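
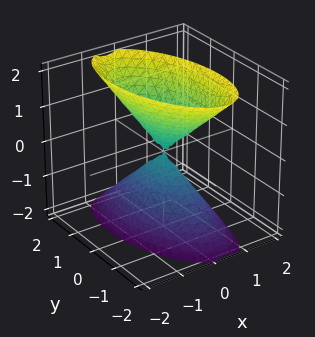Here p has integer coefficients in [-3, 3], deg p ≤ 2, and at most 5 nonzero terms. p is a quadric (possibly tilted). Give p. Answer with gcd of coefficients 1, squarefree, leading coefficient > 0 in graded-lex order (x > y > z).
3*x^2 + x*y + y^2 - z^2

First, I count 2 distinct pieces. They look like related sheets of one shape, so recover p as a whole.
Then, the degree is 2 — a generic line meets the surface in up to 2 points.
Then, observable constraints: one x-axis crossing is at x = 0; one y-axis crossing is at y = 0; one z-axis crossing is at z = 0.
Finally, the integer polynomial consistent with all of this is the stated p.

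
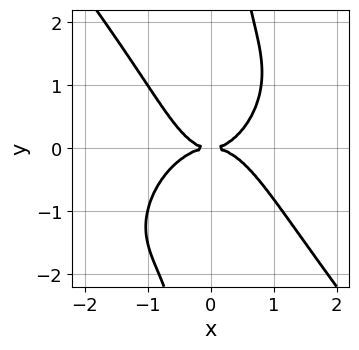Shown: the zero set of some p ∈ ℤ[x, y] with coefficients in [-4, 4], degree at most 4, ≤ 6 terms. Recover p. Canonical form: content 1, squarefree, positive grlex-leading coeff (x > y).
3*x^4 - x^3*y + 2*x*y^3 + x^2*y - 3*y^2

(a) Degree: the shape is more complex than any degree-3 curve, so deg p = 4.
(b) From the visible intercepts: one y-axis crossing is at y = 0; it meets the x-axis at x = 0 (among the integer gridlines).
(c) Fitting integer coefficients to these (and the overall shape) gives p.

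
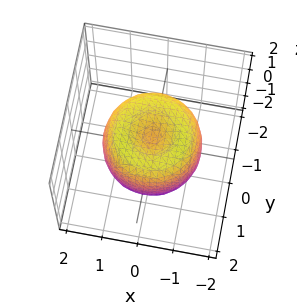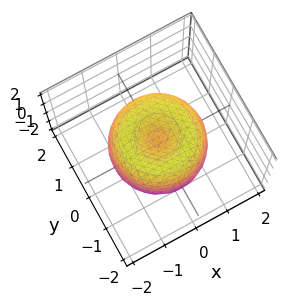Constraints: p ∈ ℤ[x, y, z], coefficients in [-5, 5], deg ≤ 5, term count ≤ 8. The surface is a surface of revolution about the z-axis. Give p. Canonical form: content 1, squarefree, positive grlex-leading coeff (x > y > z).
First, the degree is 4 — a generic line meets the surface in up to 4 points.
Then, symmetries: rotational symmetry about the z-axis ⇒ p depends on x, y only through x² + y².
Then, from the visible intercepts: a circular section at z = -1 has radius between 0 and 1.
Finally, these observations pin down the coefficients.

2*x^4 + 4*x^2*y^2 + 2*y^4 - 3*x^2 - 3*y^2 + 2*z^2 - 1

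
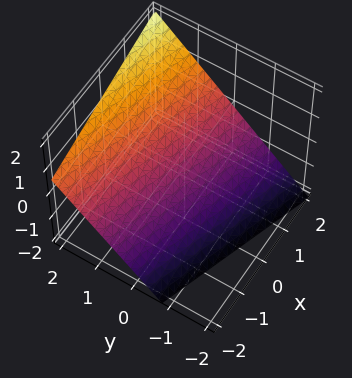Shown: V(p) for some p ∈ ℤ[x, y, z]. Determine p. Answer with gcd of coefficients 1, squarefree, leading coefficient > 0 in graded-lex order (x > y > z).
The degree is 1 — the surface is flat (a plane).
From the axis intercepts and sections: it crosses the x-axis at the gridline x = 2.
Putting this together gives p.

x + 3*y - 3*z - 2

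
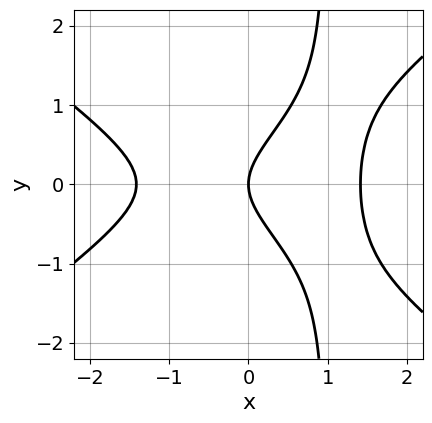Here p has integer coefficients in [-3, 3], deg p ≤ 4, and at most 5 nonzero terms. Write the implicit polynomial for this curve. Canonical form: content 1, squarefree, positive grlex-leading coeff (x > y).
deg p = 3. The shape is more complex than any degree-2 curve.
Symmetries: it's symmetric under y → −y, forcing even powers of y.
Against the integer gridlines: it crosses the y-axis at the gridline y = 0; it meets the x-axis at x = 0 (among the integer gridlines).
The integer polynomial consistent with all of this is the stated p.

x^3 - 2*x*y^2 + 2*y^2 - 2*x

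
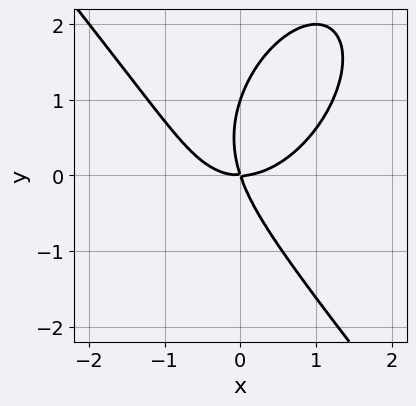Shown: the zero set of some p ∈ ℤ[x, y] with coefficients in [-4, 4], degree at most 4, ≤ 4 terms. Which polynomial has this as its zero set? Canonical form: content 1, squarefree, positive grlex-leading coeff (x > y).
2*x^3 + y^3 - 3*x*y - y^2

1. deg p = 3. No degree-2 curve has this shape.
2. Checking where it meets the axes: among the integer gridlines, it crosses the y-axis at y ∈ {0, 1}; it crosses the x-axis at the gridline x = 0.
3. These observations pin down the coefficients.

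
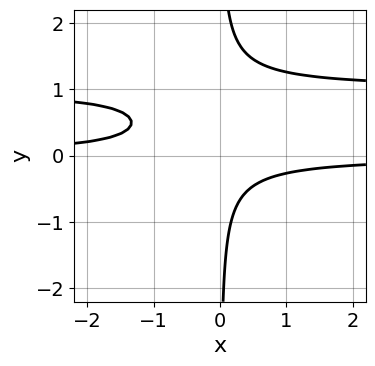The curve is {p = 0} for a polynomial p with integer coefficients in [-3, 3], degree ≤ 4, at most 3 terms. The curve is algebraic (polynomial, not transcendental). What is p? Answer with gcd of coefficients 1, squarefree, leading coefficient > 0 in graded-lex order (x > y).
(a) Degree: no degree-2 curve has this shape, so deg p = 3.
(b) Observable constraints: no y-intercept at any integer in the box; no x-intercept at any integer in the box.
(c) The integer polynomial consistent with all of this is the stated p.

3*x*y^2 - 3*x*y - 1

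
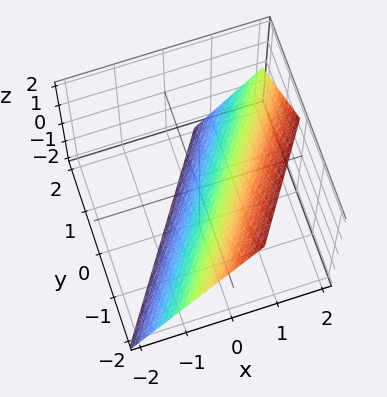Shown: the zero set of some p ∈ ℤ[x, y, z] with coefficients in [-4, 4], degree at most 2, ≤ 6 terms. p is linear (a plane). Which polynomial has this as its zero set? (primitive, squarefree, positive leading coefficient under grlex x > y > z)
(a) deg p = 1.
(b) Checking where it meets the axes: it meets the y-axis at y = -1 (among the integer gridlines); it crosses the z-axis at the gridline z = -1.
(c) Assembling these constraints gives the stated polynomial.

3*x - 2*y - 2*z - 2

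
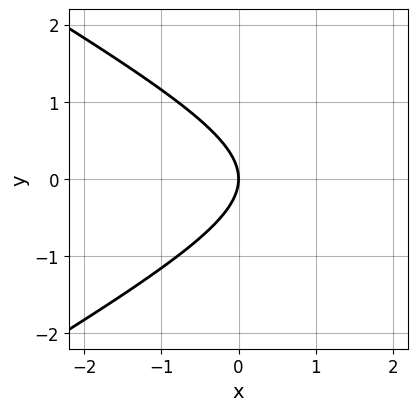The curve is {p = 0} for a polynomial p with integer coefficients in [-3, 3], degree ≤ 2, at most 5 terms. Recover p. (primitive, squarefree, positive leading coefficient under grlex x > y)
x^2 - 3*y^2 - 3*x

First, deg p = 2.
Then, symmetries: mirror symmetry y ↦ −y ⇒ only even powers of y.
Next, observable constraints: it meets the x-axis at x = 0 (among the integer gridlines); it crosses the y-axis at the gridline y = 0.
Finally, solving for integer coefficients yields p as stated.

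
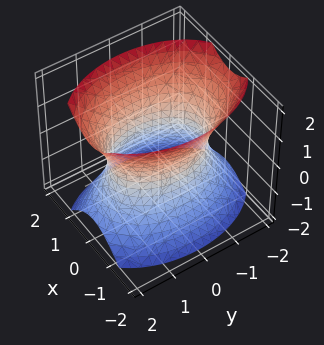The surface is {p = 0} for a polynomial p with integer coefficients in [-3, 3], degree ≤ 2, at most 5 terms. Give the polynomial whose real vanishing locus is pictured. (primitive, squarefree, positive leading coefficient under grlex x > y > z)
2*x^2 + y^2 - z^2 - 2

(a) The degree is 2 — one connected sheet with a waist; a quadric.
(b) Symmetries: it's symmetric under z → −z, forcing even powers of z; it's symmetric under y → −y, forcing even powers of y; mirror symmetry x ↦ −x ⇒ only even powers of x.
(c) Reading off the gridlines: no z-intercept at any integer in the box; the x-axis gridline crossings are at x ∈ {-1, 1}.
(d) Assembling these constraints gives the stated polynomial.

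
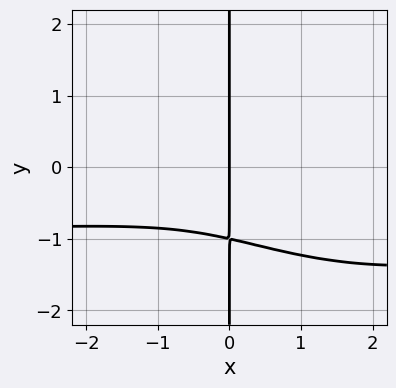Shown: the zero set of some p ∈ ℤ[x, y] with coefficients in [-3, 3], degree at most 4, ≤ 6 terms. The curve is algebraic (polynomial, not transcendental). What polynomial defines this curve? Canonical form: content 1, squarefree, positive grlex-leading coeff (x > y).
Degree: the shape is more complex than any degree-3 curve, so deg p = 4.
Reading off the gridlines: it meets the x-axis at x = 0 (among the integer gridlines); every point of the y-axis in the box is on the curve.
Solving for integer coefficients yields p as stated.

2*x^3*y + 2*x^2*y^2 + 3*x*y^3 + 2*x^3 + 3*x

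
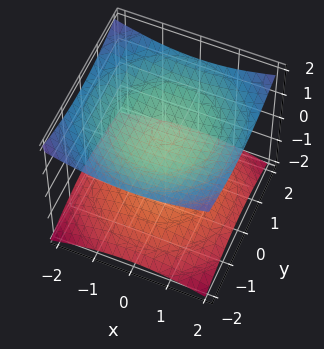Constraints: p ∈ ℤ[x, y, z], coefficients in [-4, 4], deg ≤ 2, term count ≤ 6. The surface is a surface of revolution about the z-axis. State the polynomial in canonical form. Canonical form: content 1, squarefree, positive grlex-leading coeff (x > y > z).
There are 2 components. They look like related sheets of one shape, so recover p as a whole.
The degree is 2 — no degree-1 surface has this shape.
Symmetry: the surface is invariant under rotation about z: p = q(x² + y², z).
Against the integer gridlines: the surface avoids every integer y-axis point in the box; no x-intercept at any integer in the box; the z-axis gridline crossings are at z ∈ {-1, 1}.
Fitting integer coefficients to these (and the overall shape) gives p.

x^2 + y^2 - 3*z^2 + 3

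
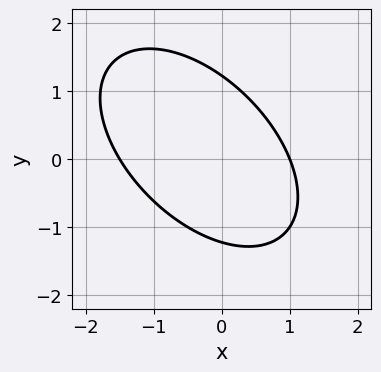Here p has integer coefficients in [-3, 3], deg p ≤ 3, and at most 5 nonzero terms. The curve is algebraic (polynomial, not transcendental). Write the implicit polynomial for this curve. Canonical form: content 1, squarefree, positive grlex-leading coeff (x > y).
1. Degree: the shape is more complex than any degree-1 curve, so deg p = 2.
2. Observable constraints: one x-axis crossing is at x = 1.
3. The integer polynomial consistent with all of this is the stated p.

2*x^2 + 2*x*y + 2*y^2 + x - 3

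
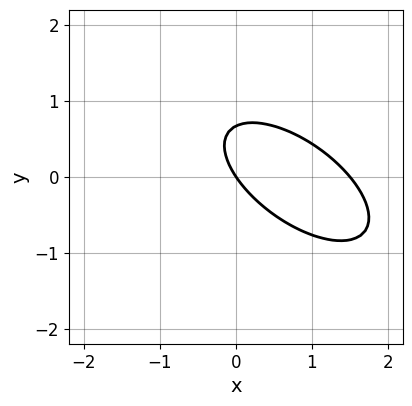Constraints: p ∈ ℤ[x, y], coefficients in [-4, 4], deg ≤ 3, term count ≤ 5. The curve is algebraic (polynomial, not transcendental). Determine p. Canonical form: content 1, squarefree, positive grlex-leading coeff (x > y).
1. The degree is 2 — a generic line meets the curve in up to 2 points.
2. From the axis intercepts and sections: it meets the x-axis at x = 0 (among the integer gridlines); it meets the y-axis at y = 0 (among the integer gridlines).
3. The integer polynomial consistent with all of this is the stated p.

2*x^2 + 3*x*y + 3*y^2 - 3*x - 2*y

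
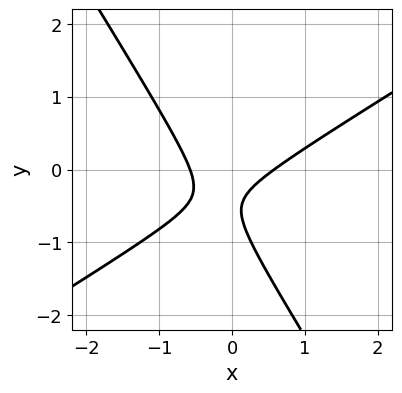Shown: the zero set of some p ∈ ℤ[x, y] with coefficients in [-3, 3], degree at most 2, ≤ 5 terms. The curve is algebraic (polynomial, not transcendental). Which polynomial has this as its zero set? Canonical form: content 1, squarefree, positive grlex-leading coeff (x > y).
First, the degree is 2 — a generic line meets the curve in up to 2 points.
Next, against the integer gridlines: no y-intercept at any integer in the box.
Finally, fitting integer coefficients to these (and the overall shape) gives p.

3*x^2 - 3*x*y - 3*y^2 - 3*y - 1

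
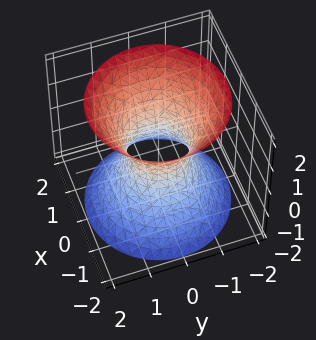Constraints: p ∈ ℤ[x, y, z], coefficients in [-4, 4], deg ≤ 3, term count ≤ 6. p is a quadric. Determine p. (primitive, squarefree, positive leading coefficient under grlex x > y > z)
3*x^2 + 3*y^2 - 2*z^2 - 2

First, the degree is 2 — an hourglass — one-sheet hyperboloid; a quadric.
Next, symmetries: mirror symmetry z ↦ −z ⇒ only even powers of z; every cross-section ⟂ z is a circle, so x, y appear only via x² + y².
Then, checking where it meets the axes: a circular section at z = 2 has radius between 1 and 2; it misses every integer gridline on the z-axis.
Finally, matching integer coefficients to the picture gives p.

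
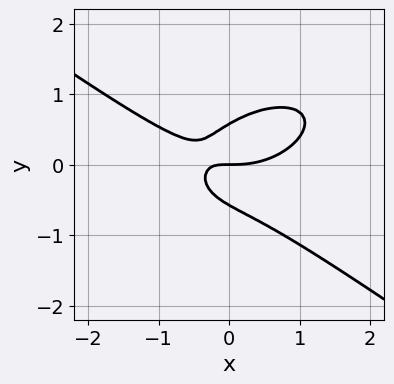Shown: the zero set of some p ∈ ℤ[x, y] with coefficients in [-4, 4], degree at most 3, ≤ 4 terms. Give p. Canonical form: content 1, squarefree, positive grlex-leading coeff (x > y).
x^3 + 3*y^3 - 2*x*y - y

(a) The degree is 3 — no degree-2 curve has this shape.
(b) From the axis intercepts and sections: it meets the x-axis at x = 0 (among the integer gridlines); it crosses the y-axis at the gridline y = 0.
(c) Putting this together gives p.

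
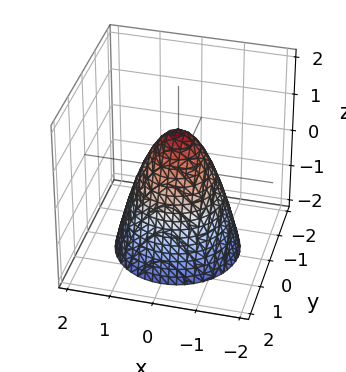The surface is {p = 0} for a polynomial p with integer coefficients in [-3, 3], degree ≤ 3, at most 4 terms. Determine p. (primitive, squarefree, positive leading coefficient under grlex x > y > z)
3*x^2 + 3*y^2 + 2*z - 2

First, degree: no degree-1 surface has this shape, so deg p = 2.
Then, symmetries: rotational symmetry about the z-axis ⇒ p depends on x, y only through x² + y².
Then, reading off the gridlines: a circular section at z = -2 has radius between 1 and 2; it crosses the z-axis at the gridline z = 1.
Finally, the integer polynomial consistent with all of this is the stated p.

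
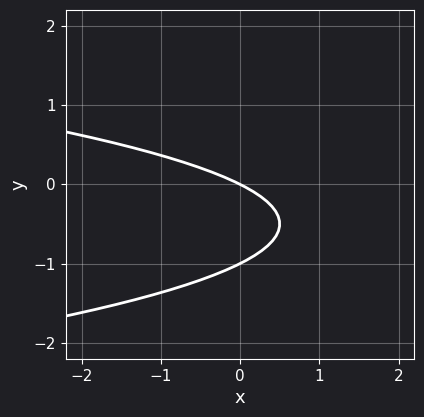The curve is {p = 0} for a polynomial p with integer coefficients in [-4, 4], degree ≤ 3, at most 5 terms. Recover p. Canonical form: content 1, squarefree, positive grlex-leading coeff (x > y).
First, degree: the shape is more complex than any degree-1 curve, so deg p = 2.
Next, reading off the gridlines: the y-axis gridline crossings are at y ∈ {-1, 0}; one x-axis crossing is at x = 0.
Finally, together with the visible shape, these determine p as stated.

2*y^2 + x + 2*y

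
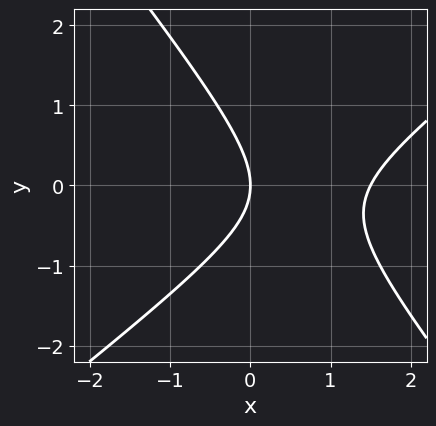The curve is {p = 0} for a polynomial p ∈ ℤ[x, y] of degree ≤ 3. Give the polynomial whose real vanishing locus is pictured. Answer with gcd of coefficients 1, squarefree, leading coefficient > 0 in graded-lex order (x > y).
2*x^2 - x*y - 2*y^2 - 3*x

1. The degree is 2 — the shape is more complex than any degree-1 curve.
2. Checking where it meets the axes: one y-axis crossing is at y = 0; one x-axis crossing is at x = 0.
3. Together with the visible shape, these determine p as stated.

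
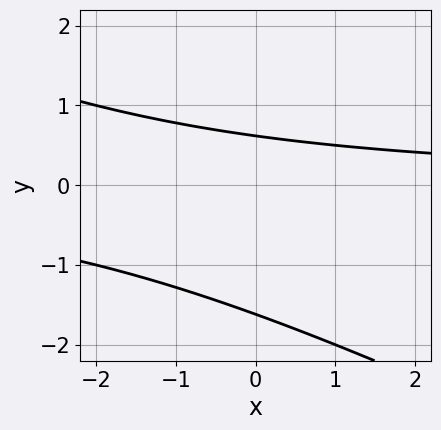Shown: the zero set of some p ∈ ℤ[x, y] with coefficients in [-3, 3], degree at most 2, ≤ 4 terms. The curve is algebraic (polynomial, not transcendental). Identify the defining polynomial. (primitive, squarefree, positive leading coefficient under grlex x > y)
(a) Degree: no degree-1 curve has this shape, so deg p = 2.
(b) Observable constraints: no x-intercept at any integer in the box.
(c) Fitting integer coefficients to these (and the overall shape) gives p.

x*y + 2*y^2 + 2*y - 2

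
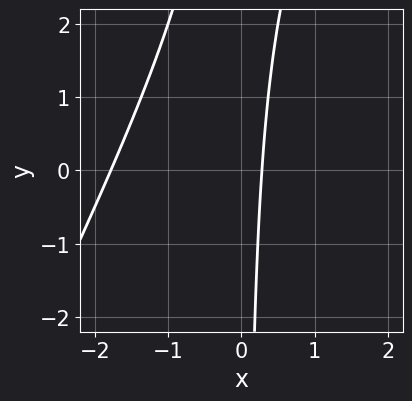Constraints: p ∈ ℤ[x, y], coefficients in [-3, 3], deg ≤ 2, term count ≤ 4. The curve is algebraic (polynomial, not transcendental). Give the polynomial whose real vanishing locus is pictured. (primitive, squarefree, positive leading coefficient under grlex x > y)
1. deg p = 2.
2. Reading off the gridlines: the curve avoids every integer y-axis point in the box.
3. Together with the visible shape, these determine p as stated.

2*x^2 - x*y + 3*x - 1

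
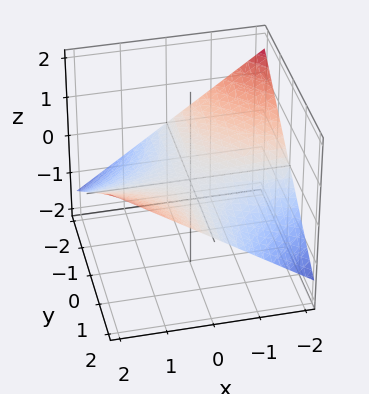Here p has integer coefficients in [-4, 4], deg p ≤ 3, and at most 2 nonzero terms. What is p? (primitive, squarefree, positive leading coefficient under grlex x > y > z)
x*y - 3*z

The degree is 2 — a saddle surface; a quadric.
Checking where it meets the axes: every point of the x-axis in the box is on the surface; every point of the y-axis in the box is on the surface; it meets the z-axis at z = 0 (among the integer gridlines).
Together with the visible shape, these determine p as stated.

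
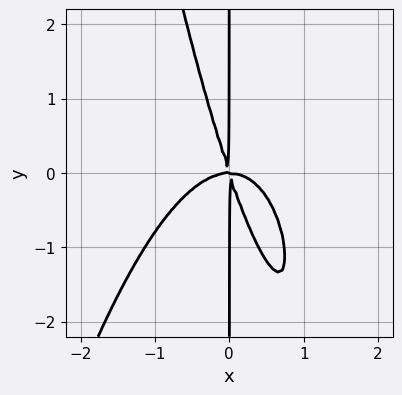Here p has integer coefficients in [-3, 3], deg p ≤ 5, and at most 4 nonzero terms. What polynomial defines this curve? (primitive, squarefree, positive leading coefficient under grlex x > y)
(a) The degree is 4 — no degree-3 curve has this shape.
(b) Observable constraints: the visible y-axis segment lies entirely on the curve.
(c) These observations pin down the coefficients.

3*x^4 + 3*x^2*y + x*y^2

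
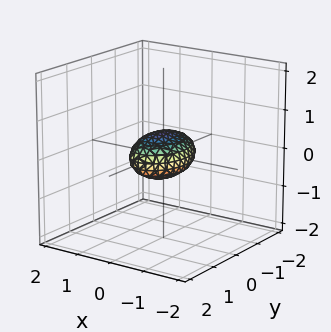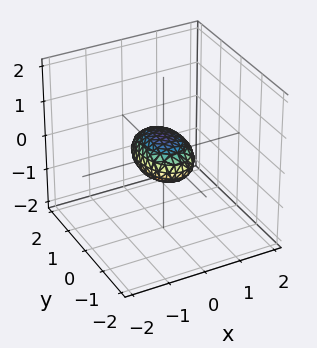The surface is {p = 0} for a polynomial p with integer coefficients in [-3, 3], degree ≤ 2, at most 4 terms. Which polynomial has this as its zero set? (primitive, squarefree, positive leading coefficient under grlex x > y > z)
2*x^2 + y^2 + 3*z^2 - 1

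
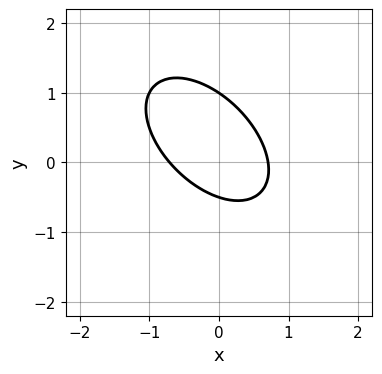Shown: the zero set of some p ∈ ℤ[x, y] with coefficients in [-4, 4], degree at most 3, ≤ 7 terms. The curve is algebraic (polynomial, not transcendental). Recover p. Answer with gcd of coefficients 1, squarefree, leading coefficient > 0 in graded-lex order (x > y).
(a) The degree is 2 — a generic line meets the curve in up to 2 points.
(b) Observable constraints: it crosses the y-axis at the gridline y = 1.
(c) Together with the visible shape, these determine p as stated.

2*x^2 + 2*x*y + 2*y^2 - y - 1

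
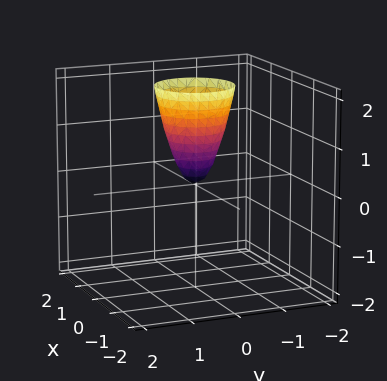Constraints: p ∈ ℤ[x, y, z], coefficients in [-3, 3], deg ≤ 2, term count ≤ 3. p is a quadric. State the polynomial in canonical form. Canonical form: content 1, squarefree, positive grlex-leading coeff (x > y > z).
3*x^2 + 3*y^2 - z

(a) Degree: a single bowl opening along one axis; a quadric, so deg p = 2.
(b) Symmetries: rotational symmetry about the z-axis ⇒ p depends on x, y only through x² + y².
(c) Reading off the gridlines: it crosses the z-axis at the gridline z = 0; one y-axis crossing is at y = 0; a circular section at z = 1 has radius between 0 and 1.
(d) Together with the visible shape, these determine p as stated.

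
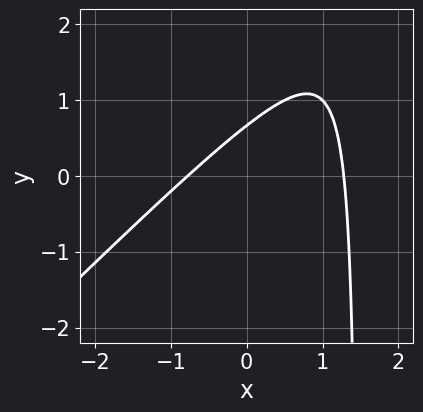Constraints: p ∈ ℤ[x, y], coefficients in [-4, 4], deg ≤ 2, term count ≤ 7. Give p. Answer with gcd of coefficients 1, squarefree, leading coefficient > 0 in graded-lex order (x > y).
1. Degree: a generic line meets the curve in up to 2 points, so deg p = 2.
2. Putting this together gives p.

2*x^2 - 2*x*y - x + 3*y - 2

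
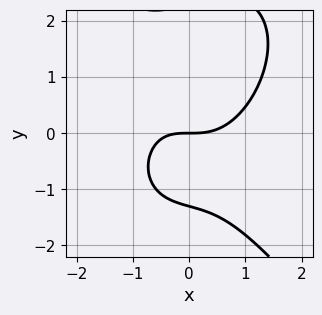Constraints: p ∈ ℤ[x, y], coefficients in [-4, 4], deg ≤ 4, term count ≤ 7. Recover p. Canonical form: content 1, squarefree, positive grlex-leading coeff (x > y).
(a) The degree is 3 — a generic line meets the curve in up to 3 points.
(b) Against the integer gridlines: one x-axis crossing is at x = 0; it crosses the y-axis at the gridline y = 0.
(c) Together with the visible shape, these determine p as stated.

2*x^3 + y^3 - x*y - y^2 - 3*y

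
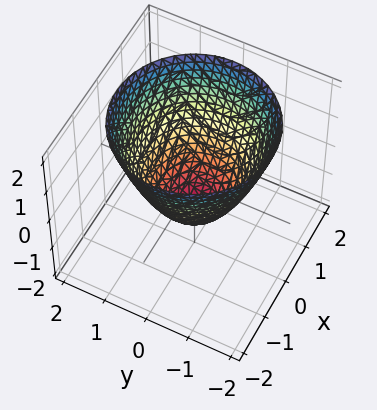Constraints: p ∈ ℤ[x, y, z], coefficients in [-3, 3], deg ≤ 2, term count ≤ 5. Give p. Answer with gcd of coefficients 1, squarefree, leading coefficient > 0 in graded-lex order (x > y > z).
deg p = 2. No degree-1 surface has this shape.
Symmetries: rotational symmetry about the z-axis ⇒ p depends on x, y only through x² + y².
From the axis intercepts and sections: the y-axis gridline crossings are at y ∈ {-1, 1}; a circular section at z = 0 has radius exactly 1; the x-axis gridline crossings are at x ∈ {-1, 1}; one z-axis crossing is at z = -1.
Assembling these constraints gives the stated polynomial.

x^2 + y^2 - z - 1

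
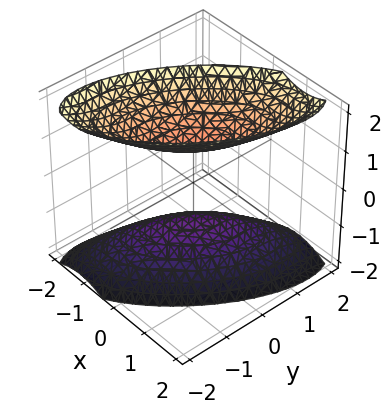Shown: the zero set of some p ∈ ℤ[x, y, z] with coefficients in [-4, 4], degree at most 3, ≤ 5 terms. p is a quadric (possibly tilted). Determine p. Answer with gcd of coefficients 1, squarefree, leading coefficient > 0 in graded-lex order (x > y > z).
I count 2 distinct pieces.
The degree is 2 — the shape is more complex than any degree-1 surface.
Checking where it meets the axes: no y-intercept at any integer in the box; the z-axis gridline crossings are at z ∈ {-1, 1}; the surface avoids every integer x-axis point in the box.
Solving for integer coefficients yields p as stated.

3*x^2 - 3*x*y + 2*y^2 - 2*z^2 + 2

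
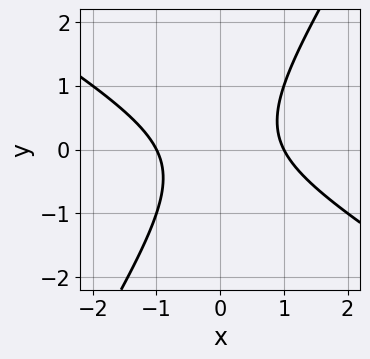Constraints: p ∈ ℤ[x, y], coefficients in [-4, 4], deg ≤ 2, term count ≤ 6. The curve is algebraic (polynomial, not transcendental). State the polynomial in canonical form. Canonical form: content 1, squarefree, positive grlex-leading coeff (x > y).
x^2 + x*y - y^2 - 1

deg p = 2.
Reading off the gridlines: no y-intercept at any integer in the box; the x-axis gridline crossings are at x ∈ {-1, 1}.
Putting this together gives p.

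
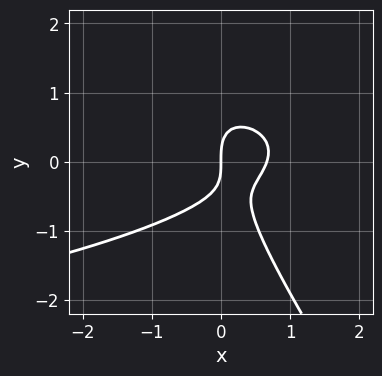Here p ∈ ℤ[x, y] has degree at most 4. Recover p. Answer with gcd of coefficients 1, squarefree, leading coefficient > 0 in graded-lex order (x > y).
(a) The degree is 3 — no degree-2 curve has this shape.
(b) From the visible intercepts: one x-axis crossing is at x = 0; it crosses the y-axis at the gridline y = 0.
(c) Matching integer coefficients to the picture gives p.

3*x*y^2 + 2*y^3 + 3*x^2 - x*y - 2*x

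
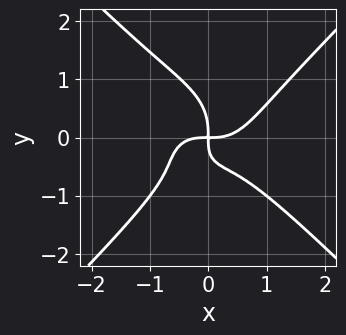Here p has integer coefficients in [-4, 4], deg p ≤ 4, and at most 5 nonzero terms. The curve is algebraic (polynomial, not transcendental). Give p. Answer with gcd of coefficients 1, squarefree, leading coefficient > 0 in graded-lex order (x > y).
First, the degree is 4 — no degree-3 curve has this shape.
Then, reading off the gridlines: it meets the x-axis at x = 0 (among the integer gridlines); one y-axis crossing is at y = 0.
Finally, matching integer coefficients to the picture gives p.

x^4 - y^4 - x*y^2 - x*y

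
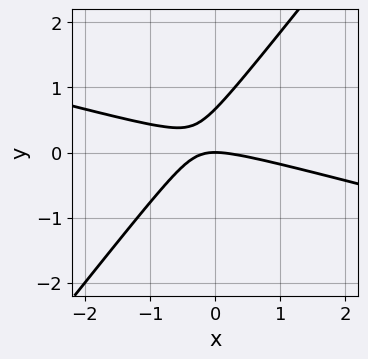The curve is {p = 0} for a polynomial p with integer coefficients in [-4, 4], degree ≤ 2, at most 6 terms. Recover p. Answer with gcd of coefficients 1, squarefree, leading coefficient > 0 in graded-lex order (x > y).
x^2 + 3*x*y - 3*y^2 + 2*y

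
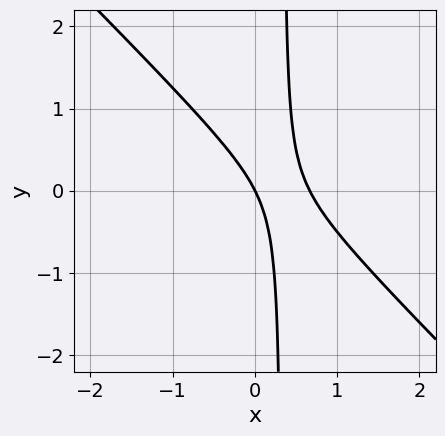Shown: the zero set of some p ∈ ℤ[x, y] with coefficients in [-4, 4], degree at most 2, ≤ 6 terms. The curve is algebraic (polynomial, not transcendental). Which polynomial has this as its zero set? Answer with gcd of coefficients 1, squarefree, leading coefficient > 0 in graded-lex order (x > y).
(a) Degree: a generic line meets the curve in up to 2 points, so deg p = 2.
(b) Against the integer gridlines: it crosses the y-axis at the gridline y = 0; one x-axis crossing is at x = 0.
(c) Matching integer coefficients to the picture gives p.

3*x^2 + 3*x*y - 2*x - y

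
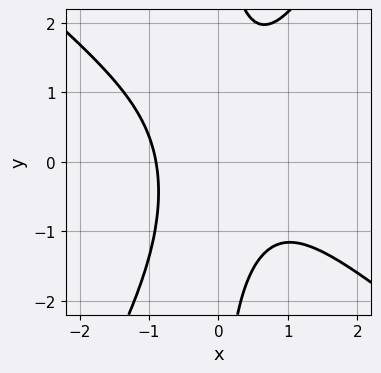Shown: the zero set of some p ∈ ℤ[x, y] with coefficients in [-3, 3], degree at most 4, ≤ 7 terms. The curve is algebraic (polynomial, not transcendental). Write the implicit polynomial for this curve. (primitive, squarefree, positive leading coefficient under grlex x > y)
(a) deg p = 3. A generic line meets the curve in up to 3 points.
(b) From the axis intercepts and sections: it misses every integer gridline on the y-axis.
(c) Putting this together gives p.

3*x^3 + 2*x^2*y - 2*x*y^2 - x^2 + 3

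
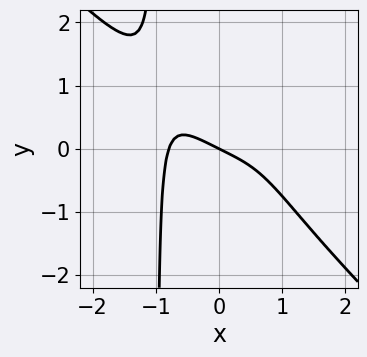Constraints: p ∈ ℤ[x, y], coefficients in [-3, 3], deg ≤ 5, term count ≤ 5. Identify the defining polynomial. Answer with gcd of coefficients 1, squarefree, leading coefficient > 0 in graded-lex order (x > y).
2*x^4 + 2*x^3*y + x + 2*y

(a) deg p = 4. The shape is more complex than any degree-3 curve.
(b) Against the integer gridlines: one y-axis crossing is at y = 0; it meets the x-axis at x = 0 (among the integer gridlines).
(c) Solving for integer coefficients yields p as stated.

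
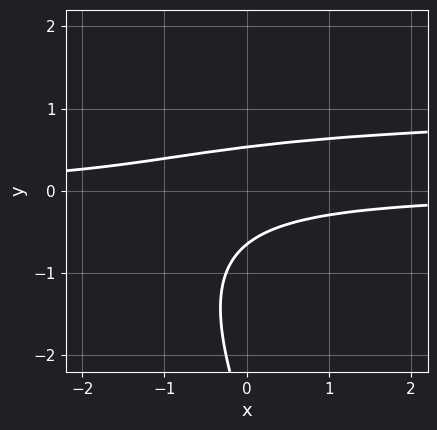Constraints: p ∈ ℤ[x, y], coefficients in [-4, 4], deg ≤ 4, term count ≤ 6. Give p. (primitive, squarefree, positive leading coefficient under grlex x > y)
2*x*y^2 + y^3 - 2*x*y + 3*y^2 - 1

First, degree: a generic line meets the curve in up to 3 points, so deg p = 3.
Then, from the visible intercepts: no x-intercept at any integer in the box.
Finally, together with the visible shape, these determine p as stated.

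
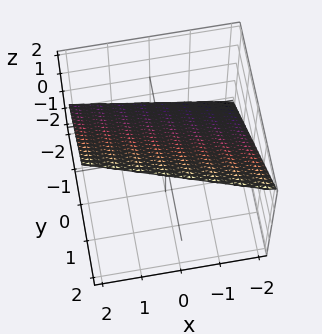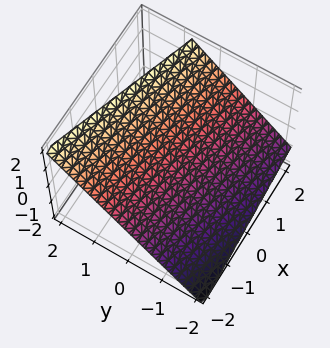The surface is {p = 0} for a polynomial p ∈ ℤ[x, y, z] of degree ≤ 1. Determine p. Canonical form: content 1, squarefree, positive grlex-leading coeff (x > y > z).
The degree is 1 — the surface is flat (a plane).
From the visible intercepts: it meets the x-axis at x = -2 (among the integer gridlines).
Solving for integer coefficients yields p as stated.

x + 3*y - 3*z + 2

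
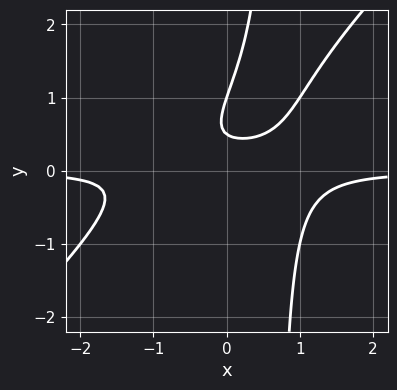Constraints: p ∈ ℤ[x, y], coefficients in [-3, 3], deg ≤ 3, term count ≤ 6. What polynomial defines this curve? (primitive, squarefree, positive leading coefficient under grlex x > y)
3*x^2*y - 3*x*y^2 + 2*y^2 - 3*y + 1

deg p = 3. The shape is more complex than any degree-2 curve.
From the visible intercepts: one y-axis crossing is at y = 1; it misses every integer gridline on the x-axis.
The integer polynomial consistent with all of this is the stated p.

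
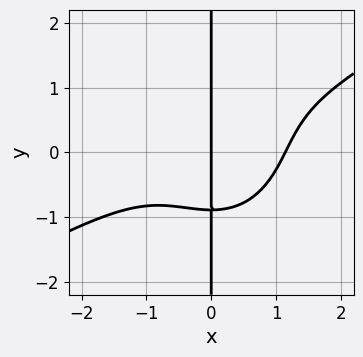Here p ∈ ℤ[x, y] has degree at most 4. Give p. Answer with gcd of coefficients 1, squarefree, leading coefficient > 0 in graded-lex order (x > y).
2*x^4 - 3*x^3*y - 2*x*y^3 + 2*x*y^2 - 3*x

(a) The degree is 4 — no degree-3 curve has this shape.
(b) Observable constraints: it meets the x-axis at x = 0 (among the integer gridlines); the visible y-axis segment lies entirely on the curve.
(c) These observations pin down the coefficients.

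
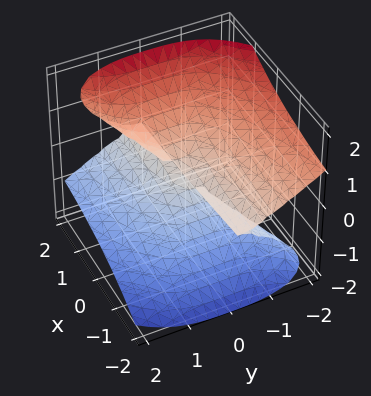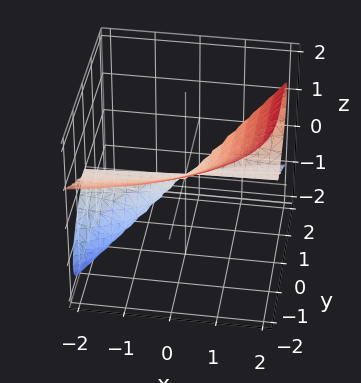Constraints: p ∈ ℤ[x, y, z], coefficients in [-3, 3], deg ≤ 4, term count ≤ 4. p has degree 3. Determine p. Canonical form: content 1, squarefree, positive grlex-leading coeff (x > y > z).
(a) Degree: a generic line meets the surface in up to 3 points, so deg p = 3.
(b) Against the integer gridlines: it meets the y-axis at y = 0 (among the integer gridlines); it meets the z-axis at z = 0 (among the integer gridlines); the visible x-axis segment lies entirely on the surface.
(c) Matching integer coefficients to the picture gives p.

3*x*z^2 - y^3 - 3*z^3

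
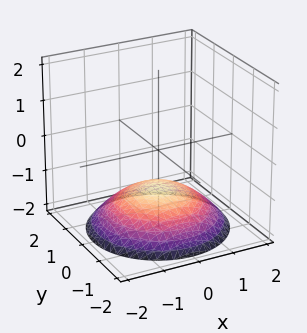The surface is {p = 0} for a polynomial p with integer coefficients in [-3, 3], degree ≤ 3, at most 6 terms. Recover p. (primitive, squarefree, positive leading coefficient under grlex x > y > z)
1. Degree: the shape is more complex than any degree-1 surface, so deg p = 2.
2. Symmetries: the z-axis is an axis of rotation, so x and y enter only as x² + y².
3. From the axis intercepts and sections: no y-intercept at any integer in the box; it misses every integer gridline on the x-axis.
4. The integer polynomial consistent with all of this is the stated p.

x^2 + y^2 + 3*z + 3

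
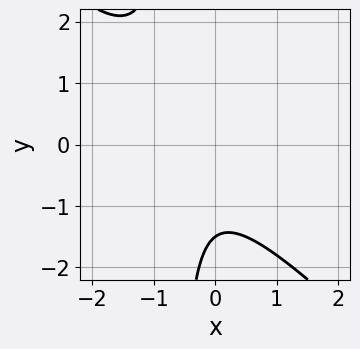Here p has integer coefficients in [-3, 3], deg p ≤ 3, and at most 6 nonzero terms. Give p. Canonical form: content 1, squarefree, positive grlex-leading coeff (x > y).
3*x^2 + 3*x*y + 3*x + 2*y + 3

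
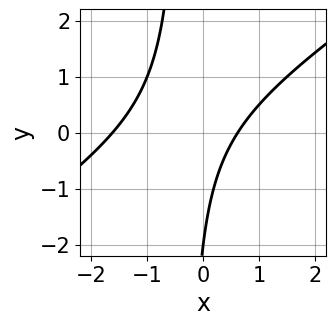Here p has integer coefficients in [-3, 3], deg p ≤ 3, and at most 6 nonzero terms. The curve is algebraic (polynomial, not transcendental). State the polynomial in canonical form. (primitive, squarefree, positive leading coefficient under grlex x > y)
First, degree: a generic line meets the curve in up to 2 points, so deg p = 2.
Then, from the axis intercepts and sections: one y-axis crossing is at y = -2.
Finally, fitting integer coefficients to these (and the overall shape) gives p.

2*x^2 - 3*x*y + 2*x - y - 2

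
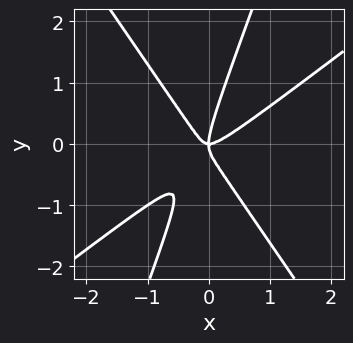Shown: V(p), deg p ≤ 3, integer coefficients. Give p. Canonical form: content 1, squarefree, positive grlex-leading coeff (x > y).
3*x^3 - 3*x^2*y - 2*x*y^2 + y^3 - x*y

First, the degree is 3 — a generic line meets the curve in up to 3 points.
Then, against the integer gridlines: one y-axis crossing is at y = 0; it meets the x-axis at x = 0 (among the integer gridlines).
Finally, assembling these constraints gives the stated polynomial.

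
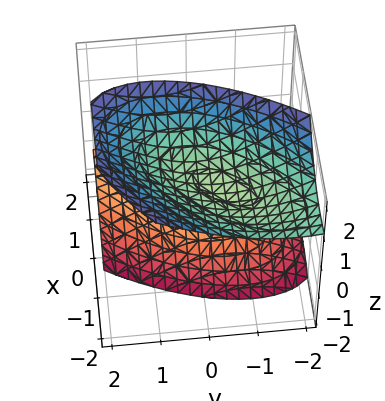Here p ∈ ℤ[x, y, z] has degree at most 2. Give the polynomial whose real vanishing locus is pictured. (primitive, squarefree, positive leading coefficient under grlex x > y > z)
The picture has 2 separate pieces. They look like related sheets of one shape, so recover p as a whole.
Degree: no degree-1 surface has this shape, so deg p = 2.
Against the integer gridlines: the surface avoids every integer y-axis point in the box; the surface avoids every integer x-axis point in the box.
Together with the visible shape, these determine p as stated.

3*x^2 - 3*x*y + 3*x*z + 2*y^2 - 3*z^2 + 2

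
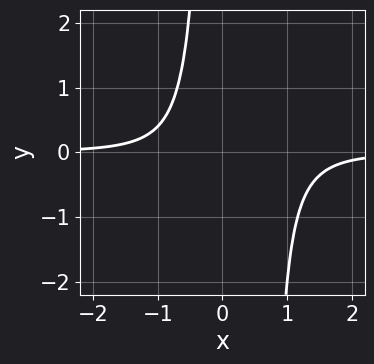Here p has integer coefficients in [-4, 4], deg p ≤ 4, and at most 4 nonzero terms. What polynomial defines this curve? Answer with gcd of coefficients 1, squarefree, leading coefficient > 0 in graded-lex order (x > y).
3*x^3*y - 2*x^2*y + 2

(a) deg p = 4.
(b) From the visible intercepts: it misses every integer gridline on the x-axis; the curve avoids every integer y-axis point in the box.
(c) Together with the visible shape, these determine p as stated.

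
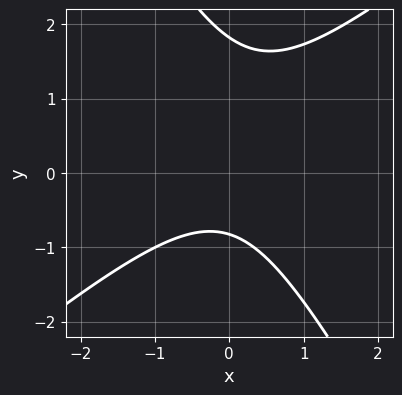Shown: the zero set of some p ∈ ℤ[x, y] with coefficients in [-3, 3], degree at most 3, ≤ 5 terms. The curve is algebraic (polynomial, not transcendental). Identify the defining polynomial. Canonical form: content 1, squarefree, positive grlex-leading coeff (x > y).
(a) Degree: the shape is more complex than any degree-1 curve, so deg p = 2.
(b) Reading off the gridlines: it misses every integer gridline on the x-axis.
(c) The integer polynomial consistent with all of this is the stated p.

3*x^2 - 2*x*y - 2*y^2 + 2*y + 3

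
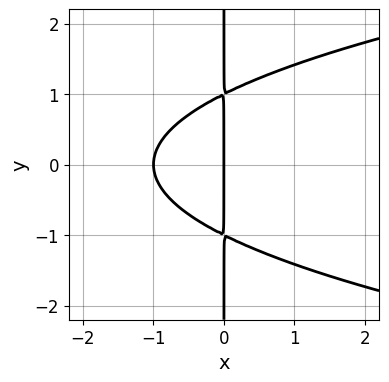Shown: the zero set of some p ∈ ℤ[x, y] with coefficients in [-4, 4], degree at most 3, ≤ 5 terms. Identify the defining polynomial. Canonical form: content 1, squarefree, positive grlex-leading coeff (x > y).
x*y^2 - x^2 - x

1. Degree: the shape is more complex than any degree-2 curve, so deg p = 3.
2. Symmetries: it's symmetric under y → −y, forcing even powers of y.
3. Against the integer gridlines: every point of the y-axis in the box is on the curve; among the integer gridlines, it crosses the x-axis at x ∈ {-1, 0}.
4. The integer polynomial consistent with all of this is the stated p.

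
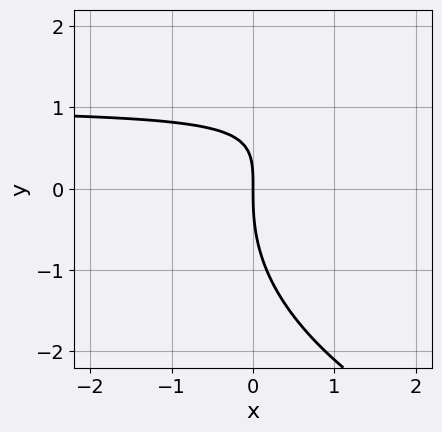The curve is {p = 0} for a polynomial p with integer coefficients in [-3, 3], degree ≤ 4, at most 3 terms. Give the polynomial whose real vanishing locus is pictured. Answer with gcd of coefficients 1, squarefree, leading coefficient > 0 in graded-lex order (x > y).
The degree is 3 — no degree-2 curve has this shape.
Against the integer gridlines: it crosses the x-axis at the gridline x = 0; it meets the y-axis at y = 0 (among the integer gridlines).
The integer polynomial consistent with all of this is the stated p.

y^3 - 3*x*y + 3*x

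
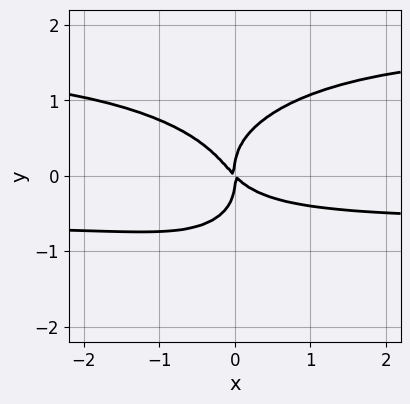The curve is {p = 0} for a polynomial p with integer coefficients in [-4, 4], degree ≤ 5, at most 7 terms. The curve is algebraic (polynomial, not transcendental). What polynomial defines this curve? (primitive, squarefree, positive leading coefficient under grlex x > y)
(a) deg p = 4.
(b) Observable constraints: one y-axis crossing is at y = 0; it meets the x-axis at x = 0 (among the integer gridlines).
(c) Putting this together gives p.

2*x^2*y^2 + 3*y^4 - 2*x^2*y - 2*x^2 - 2*x*y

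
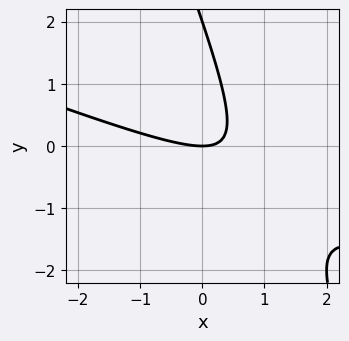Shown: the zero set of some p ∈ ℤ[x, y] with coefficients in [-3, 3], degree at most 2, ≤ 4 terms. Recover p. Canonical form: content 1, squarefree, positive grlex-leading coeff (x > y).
x^2 + 3*x*y + y^2 - 2*y

Degree: the shape is more complex than any degree-1 curve, so deg p = 2.
Observable constraints: the y-axis gridline crossings are at y ∈ {0, 2}; one x-axis crossing is at x = 0.
Fitting integer coefficients to these (and the overall shape) gives p.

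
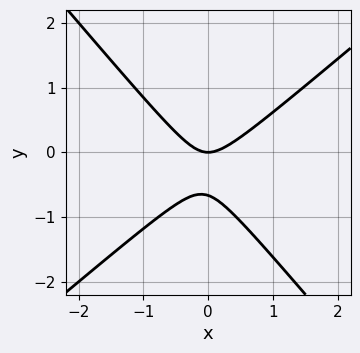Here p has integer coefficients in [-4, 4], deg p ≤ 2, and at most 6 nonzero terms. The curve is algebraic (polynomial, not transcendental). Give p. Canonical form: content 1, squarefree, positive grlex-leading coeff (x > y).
3*x^2 - x*y - 3*y^2 - 2*y

First, degree: a generic line meets the curve in up to 2 points, so deg p = 2.
Next, observable constraints: it meets the x-axis at x = 0 (among the integer gridlines); it meets the y-axis at y = 0 (among the integer gridlines).
Finally, putting this together gives p.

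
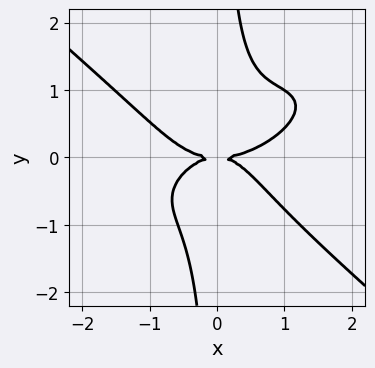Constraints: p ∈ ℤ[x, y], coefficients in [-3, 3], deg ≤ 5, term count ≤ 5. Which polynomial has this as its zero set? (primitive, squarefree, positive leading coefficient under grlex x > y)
(a) Degree: the shape is more complex than any degree-3 curve, so deg p = 4.
(b) Reading off the gridlines: one x-axis crossing is at x = 0; one y-axis crossing is at y = 0.
(c) Fitting integer coefficients to these (and the overall shape) gives p.

x^4 - x^3*y + 3*x*y^3 - x^2*y - 2*y^2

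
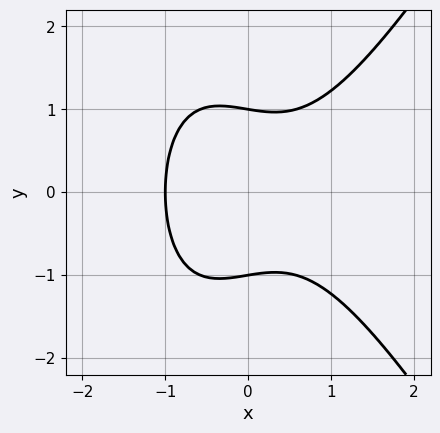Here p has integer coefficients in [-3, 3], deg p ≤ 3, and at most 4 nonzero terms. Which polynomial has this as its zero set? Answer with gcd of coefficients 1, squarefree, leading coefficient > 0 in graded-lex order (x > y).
(a) Degree: the shape is more complex than any degree-2 curve, so deg p = 3.
(b) Symmetries: it's symmetric under y → −y, forcing even powers of y.
(c) Observable constraints: it meets the x-axis at x = -1 (among the integer gridlines); among the integer gridlines, it crosses the y-axis at y ∈ {-1, 1}.
(d) Together with the visible shape, these determine p as stated.

3*x^3 - x*y^2 - 3*y^2 + 3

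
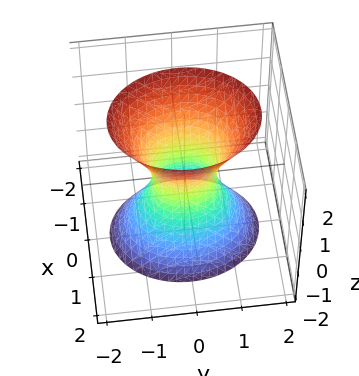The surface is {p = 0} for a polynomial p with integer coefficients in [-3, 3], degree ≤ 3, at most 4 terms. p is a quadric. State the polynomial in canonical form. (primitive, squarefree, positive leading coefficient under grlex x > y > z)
deg p = 2.
Symmetries: it's symmetric under z → −z, forcing even powers of z; mirror symmetry x ↦ −x ⇒ only even powers of x; the y ↦ −y reflection is a symmetry, so y appears only in even powers.
Reading off the gridlines: no z-intercept at any integer in the box.
The integer polynomial consistent with all of this is the stated p.

3*x^2 + 2*y^2 - z^2 - 1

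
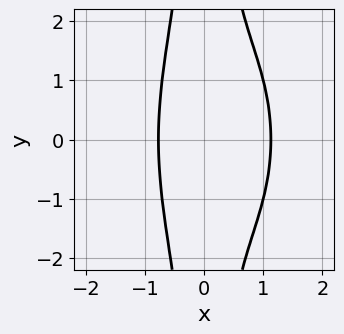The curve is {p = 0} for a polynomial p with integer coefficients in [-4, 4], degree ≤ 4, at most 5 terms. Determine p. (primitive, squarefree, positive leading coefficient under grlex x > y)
3*x^4 + x^2*y^2 - 2*x^3 - 2

First, deg p = 4.
Then, symmetries: mirror symmetry y ↦ −y ⇒ only even powers of y.
Then, from the axis intercepts and sections: it misses every integer gridline on the y-axis.
Finally, putting this together gives p.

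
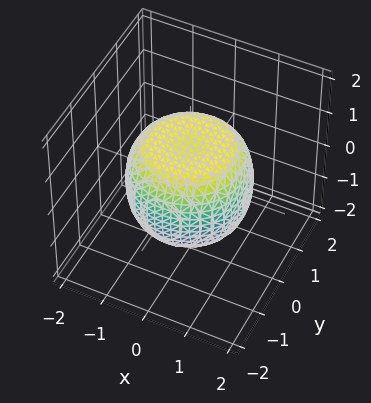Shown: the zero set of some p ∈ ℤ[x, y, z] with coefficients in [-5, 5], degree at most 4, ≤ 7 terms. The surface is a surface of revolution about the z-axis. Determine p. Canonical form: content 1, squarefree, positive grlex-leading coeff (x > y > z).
2*x^4 + 4*x^2*y^2 + 2*y^4 - 2*x^2 - 2*y^2 + 3*z^2 - 3

(a) deg p = 4. The shape is more complex than any degree-3 surface.
(b) By symmetry, every cross-section ⟂ z is a circle, so x, y appear only via x² + y².
(c) Against the integer gridlines: among the integer gridlines, it crosses the z-axis at z ∈ {-1, 1}; a circular section at z = 1 has radius exactly 1.
(d) Together with the visible shape, these determine p as stated.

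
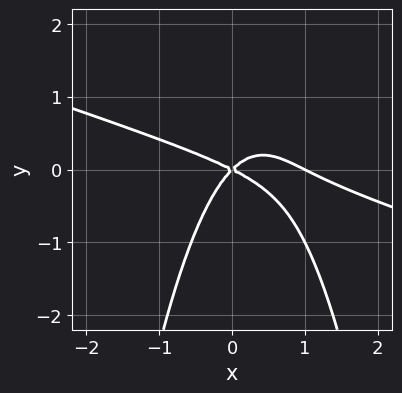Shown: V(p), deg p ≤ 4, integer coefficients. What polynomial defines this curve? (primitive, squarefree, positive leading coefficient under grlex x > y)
The degree is 3 — the shape is more complex than any degree-2 curve.
Against the integer gridlines: it meets the y-axis at y = 0 (among the integer gridlines); among the integer gridlines, it crosses the x-axis at x ∈ {0, 1}.
Putting this together gives p.

x^3 + 3*x^2*y - x^2 - x*y + 2*y^2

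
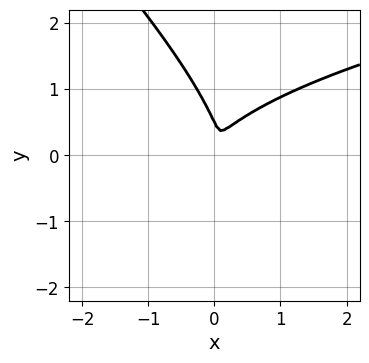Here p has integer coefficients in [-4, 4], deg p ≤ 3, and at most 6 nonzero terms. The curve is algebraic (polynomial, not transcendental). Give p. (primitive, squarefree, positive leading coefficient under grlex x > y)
deg p = 3.
Matching integer coefficients to the picture gives p.

2*x*y^2 + 2*y^3 - 3*x^2 + x*y - y^2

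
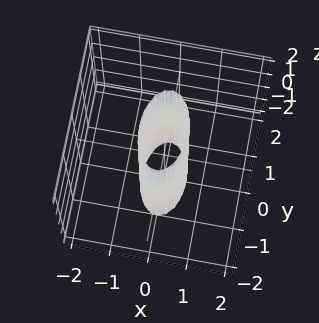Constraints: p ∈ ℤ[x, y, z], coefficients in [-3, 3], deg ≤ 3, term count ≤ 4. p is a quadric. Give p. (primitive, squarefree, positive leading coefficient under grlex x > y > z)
3*x^2 + y^2 - 1

deg p = 2.
Symmetries: the z ↦ −z reflection is a symmetry, so z appears only in even powers; mirror symmetry y ↦ −y ⇒ only even powers of y; the x ↦ −x reflection is a symmetry, so x appears only in even powers.
From the axis intercepts and sections: it misses every integer gridline on the z-axis; the y-axis gridline crossings are at y ∈ {-1, 1}.
These observations pin down the coefficients.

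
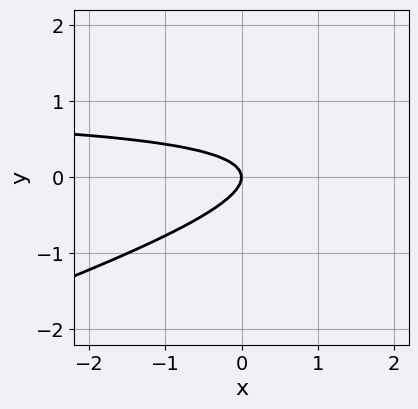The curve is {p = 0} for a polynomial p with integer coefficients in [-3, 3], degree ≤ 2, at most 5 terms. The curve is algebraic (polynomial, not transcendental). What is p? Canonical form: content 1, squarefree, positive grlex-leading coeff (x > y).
First, the degree is 2 — the shape is more complex than any degree-1 curve.
Next, checking where it meets the axes: it crosses the y-axis at the gridline y = 0; it meets the x-axis at x = 0 (among the integer gridlines).
Finally, solving for integer coefficients yields p as stated.

x*y - 3*y^2 - x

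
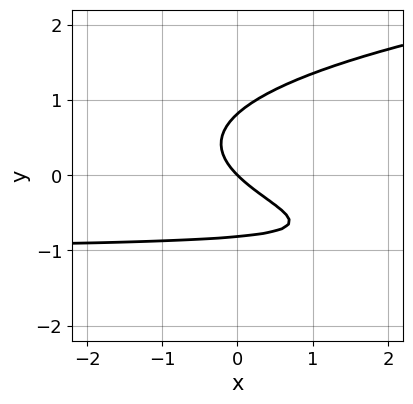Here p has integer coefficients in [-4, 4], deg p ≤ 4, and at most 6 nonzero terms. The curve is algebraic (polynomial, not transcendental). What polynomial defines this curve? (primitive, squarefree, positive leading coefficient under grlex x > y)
3*y^3 - 2*x*y - 2*x - 2*y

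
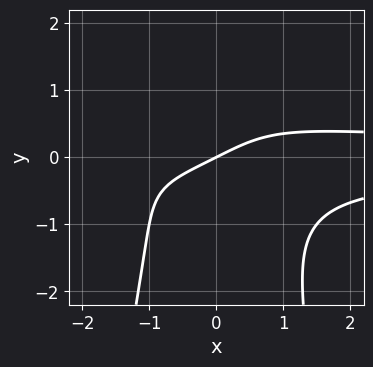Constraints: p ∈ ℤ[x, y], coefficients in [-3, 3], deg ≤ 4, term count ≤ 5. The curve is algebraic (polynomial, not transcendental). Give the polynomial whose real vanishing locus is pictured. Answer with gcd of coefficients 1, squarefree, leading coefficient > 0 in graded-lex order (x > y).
2*x^2*y^2 + y^3 - x + 2*y

1. deg p = 4. The shape is more complex than any degree-3 curve.
2. From the axis intercepts and sections: it crosses the y-axis at the gridline y = 0; it meets the x-axis at x = 0 (among the integer gridlines).
3. Together with the visible shape, these determine p as stated.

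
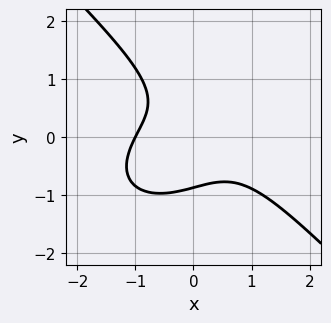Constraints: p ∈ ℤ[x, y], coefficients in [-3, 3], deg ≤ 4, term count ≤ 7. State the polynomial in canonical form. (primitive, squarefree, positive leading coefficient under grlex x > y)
(a) The degree is 3 — the shape is more complex than any degree-2 curve.
(b) From the axis intercepts and sections: it meets the x-axis at x = -1 (among the integer gridlines).
(c) Assembling these constraints gives the stated polynomial.

2*x^3 + x*y^2 + 3*y^3 + 3*x*y + 2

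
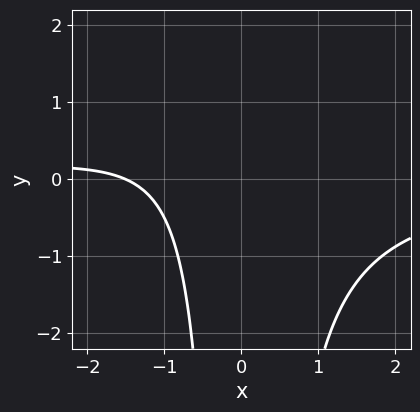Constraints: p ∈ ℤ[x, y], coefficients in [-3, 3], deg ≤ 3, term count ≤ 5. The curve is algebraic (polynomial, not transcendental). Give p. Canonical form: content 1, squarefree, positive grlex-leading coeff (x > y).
Degree: a generic line meets the curve in up to 3 points, so deg p = 3.
Checking where it meets the axes: the curve avoids every integer y-axis point in the box.
These observations pin down the coefficients.

2*x^2*y + 2*x + 3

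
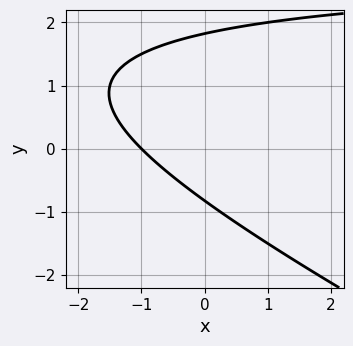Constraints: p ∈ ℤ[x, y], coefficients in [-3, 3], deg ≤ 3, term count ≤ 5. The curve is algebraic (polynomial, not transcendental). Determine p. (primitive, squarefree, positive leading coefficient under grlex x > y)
First, degree: no degree-1 curve has this shape, so deg p = 2.
Then, observable constraints: one x-axis crossing is at x = -1.
Finally, fitting integer coefficients to these (and the overall shape) gives p.

x*y + 2*y^2 - 3*x - 2*y - 3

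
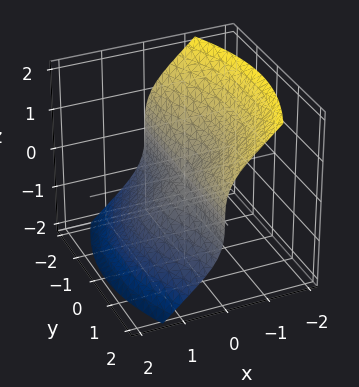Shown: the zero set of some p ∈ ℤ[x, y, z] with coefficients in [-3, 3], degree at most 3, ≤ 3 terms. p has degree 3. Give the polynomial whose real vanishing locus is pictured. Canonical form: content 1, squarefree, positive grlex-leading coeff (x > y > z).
3*x^3 + 2*x*y^2 + 2*z^3

The degree is 3 — no degree-2 surface has this shape.
Against the integer gridlines: it meets the x-axis at x = 0 (among the integer gridlines); it crosses the z-axis at the gridline z = 0; every point of the y-axis in the box is on the surface.
The integer polynomial consistent with all of this is the stated p.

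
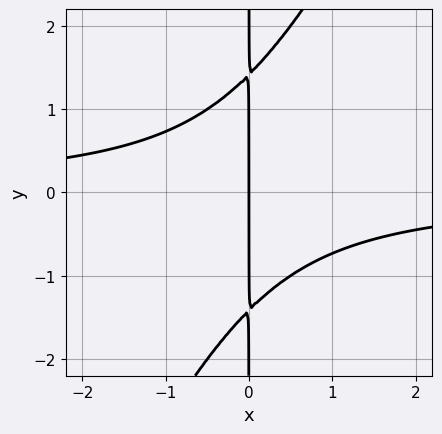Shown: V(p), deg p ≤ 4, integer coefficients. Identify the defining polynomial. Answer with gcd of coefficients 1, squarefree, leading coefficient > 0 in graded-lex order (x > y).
(a) The degree is 3 — a generic line meets the curve in up to 3 points.
(b) Reading off the gridlines: it crosses the x-axis at the gridline x = 0; every point of the y-axis in the box is on the curve.
(c) The integer polynomial consistent with all of this is the stated p.

2*x^2*y - x*y^2 + 2*x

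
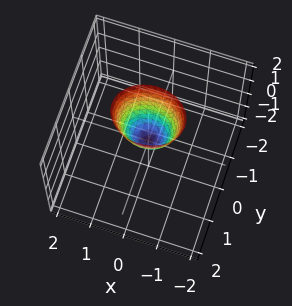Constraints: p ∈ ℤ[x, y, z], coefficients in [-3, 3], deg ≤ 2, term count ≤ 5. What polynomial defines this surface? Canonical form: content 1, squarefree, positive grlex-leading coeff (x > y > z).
2*x^2 + 3*y^2 - z

Degree: a single bowl opening along one axis; a quadric, so deg p = 2.
Symmetries: the x ↦ −x reflection is a symmetry, so x appears only in even powers; the y ↦ −y reflection is a symmetry, so y appears only in even powers.
From the axis intercepts and sections: it meets the y-axis at y = 0 (among the integer gridlines); it meets the z-axis at z = 0 (among the integer gridlines); it crosses the x-axis at the gridline x = 0.
Matching integer coefficients to the picture gives p.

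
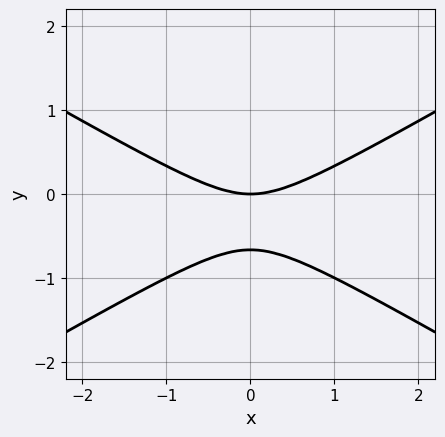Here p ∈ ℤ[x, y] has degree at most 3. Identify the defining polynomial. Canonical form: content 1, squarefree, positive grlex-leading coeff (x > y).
x^2 - 3*y^2 - 2*y

First, degree: no degree-1 curve has this shape, so deg p = 2.
Then, symmetries: mirror symmetry x ↦ −x ⇒ only even powers of x.
Next, from the visible intercepts: it meets the x-axis at x = 0 (among the integer gridlines); one y-axis crossing is at y = 0.
Finally, matching integer coefficients to the picture gives p.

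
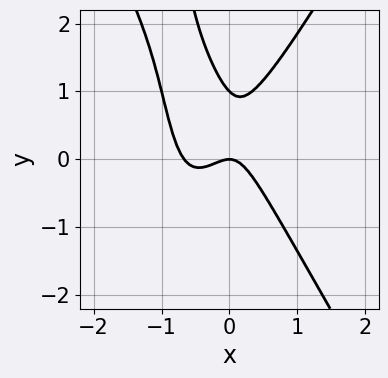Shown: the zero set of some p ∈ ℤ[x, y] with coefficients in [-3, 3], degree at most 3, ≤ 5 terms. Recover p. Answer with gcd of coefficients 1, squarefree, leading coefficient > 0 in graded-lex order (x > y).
3*x^3 - x*y^2 + 2*x^2 - y^2 + y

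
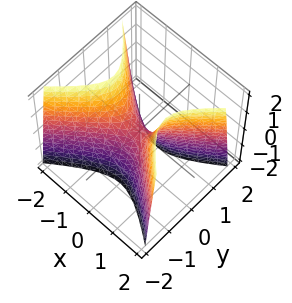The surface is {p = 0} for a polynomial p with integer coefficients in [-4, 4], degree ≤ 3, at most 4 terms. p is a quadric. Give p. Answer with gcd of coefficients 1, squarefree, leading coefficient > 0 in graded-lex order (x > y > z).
(a) The degree is 2 — a hyperbolic paraboloid; a quadric.
(b) Symmetries: the y ↦ −y reflection is a symmetry, so y appears only in even powers; it's symmetric under x → −x, forcing even powers of x.
(c) Observable constraints: one x-axis crossing is at x = 0; it meets the z-axis at z = 0 (among the integer gridlines); it meets the y-axis at y = 0 (among the integer gridlines).
(d) Together with the visible shape, these determine p as stated.

2*x^2 - 3*y^2 - z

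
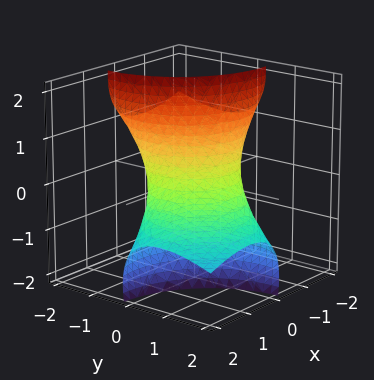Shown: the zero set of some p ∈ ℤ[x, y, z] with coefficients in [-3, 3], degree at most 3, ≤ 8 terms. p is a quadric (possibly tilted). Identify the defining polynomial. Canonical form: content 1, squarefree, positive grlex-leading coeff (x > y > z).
x^2 + 2*x*z + y^2 + 2*y*z + z^2 - 1

First, deg p = 2. The shape is more complex than any degree-1 surface.
Next, from the axis intercepts and sections: the y-axis gridline crossings are at y ∈ {-1, 1}; among the integer gridlines, it crosses the x-axis at x ∈ {-1, 1}; among the integer gridlines, it crosses the z-axis at z ∈ {-1, 1}.
Finally, fitting integer coefficients to these (and the overall shape) gives p.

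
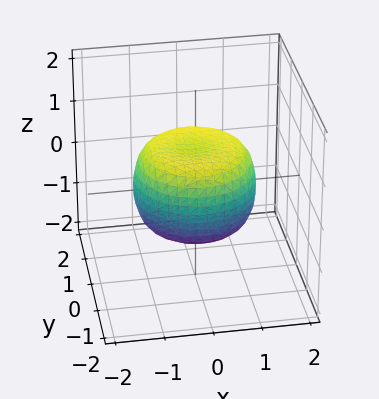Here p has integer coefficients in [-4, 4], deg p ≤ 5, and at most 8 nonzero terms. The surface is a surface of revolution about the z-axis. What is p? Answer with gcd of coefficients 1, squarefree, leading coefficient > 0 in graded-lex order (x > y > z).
2*x^4 + 4*x^2*y^2 + 2*y^4 - 2*x^2 - 2*y^2 + 3*z^2 - 2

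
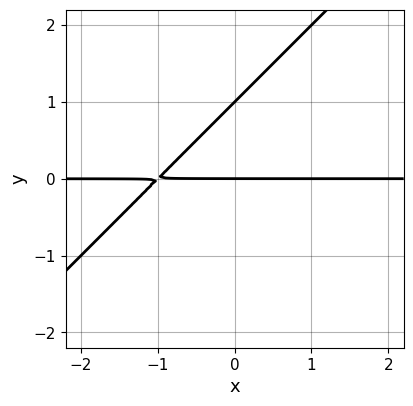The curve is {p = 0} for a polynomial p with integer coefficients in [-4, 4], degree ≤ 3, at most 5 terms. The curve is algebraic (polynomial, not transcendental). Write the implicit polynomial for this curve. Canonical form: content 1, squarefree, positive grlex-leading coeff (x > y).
First, deg p = 2. A generic line meets the curve in up to 2 points.
Next, from the visible intercepts: among the integer gridlines, it crosses the y-axis at y ∈ {0, 1}; every point of the x-axis in the box is on the curve.
Finally, these observations pin down the coefficients.

x*y - y^2 + y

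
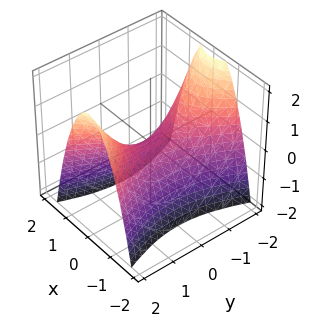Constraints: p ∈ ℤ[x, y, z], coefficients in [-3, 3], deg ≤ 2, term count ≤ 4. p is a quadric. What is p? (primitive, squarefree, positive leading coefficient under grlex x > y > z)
The degree is 2 — a hyperbolic paraboloid; a quadric.
Symmetries: mirror symmetry y ↦ −y ⇒ only even powers of y; mirror symmetry x ↦ −x ⇒ only even powers of x.
Reading off the gridlines: one x-axis crossing is at x = 0; it meets the z-axis at z = 0 (among the integer gridlines).
These observations pin down the coefficients.

3*x^2 - y^2 + 2*z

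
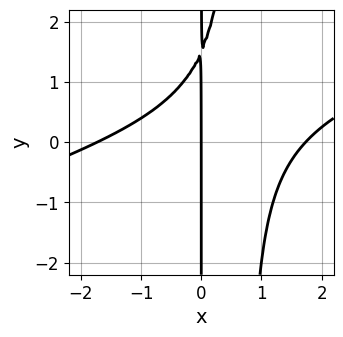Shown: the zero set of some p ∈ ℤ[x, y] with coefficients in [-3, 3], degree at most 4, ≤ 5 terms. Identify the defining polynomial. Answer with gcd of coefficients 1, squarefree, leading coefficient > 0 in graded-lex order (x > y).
x^3 - 3*x^2*y + 2*x*y - 3*x

First, the degree is 3 — a generic line meets the curve in up to 3 points.
Then, checking where it meets the axes: the visible y-axis segment lies entirely on the curve; it meets the x-axis at x = 0 (among the integer gridlines).
Finally, putting this together gives p.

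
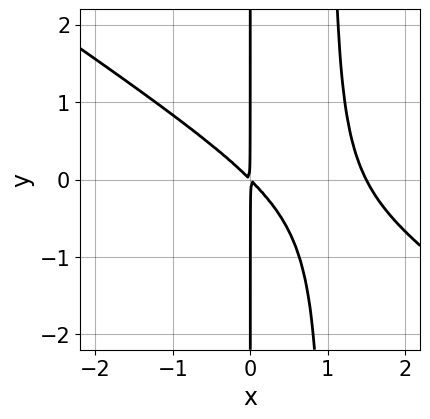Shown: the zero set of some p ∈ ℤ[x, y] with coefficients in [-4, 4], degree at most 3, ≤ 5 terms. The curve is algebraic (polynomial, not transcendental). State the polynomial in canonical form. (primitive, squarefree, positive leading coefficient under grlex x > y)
deg p = 3. No degree-2 curve has this shape.
Reading off the gridlines: every point of the y-axis in the box is on the curve.
These observations pin down the coefficients.

2*x^3 + 3*x^2*y - 3*x^2 - 3*x*y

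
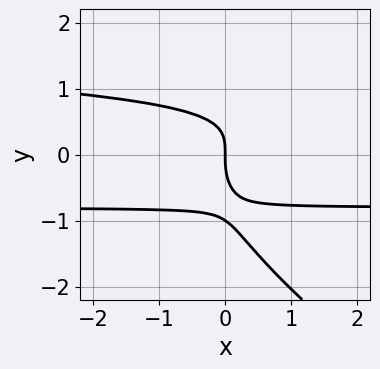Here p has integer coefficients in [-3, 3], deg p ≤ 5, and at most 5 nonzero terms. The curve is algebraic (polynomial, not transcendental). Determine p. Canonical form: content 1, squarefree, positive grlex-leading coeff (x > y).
2*x*y^3 + 3*y^4 - 3*x*y^2 + 3*y^3 + 3*x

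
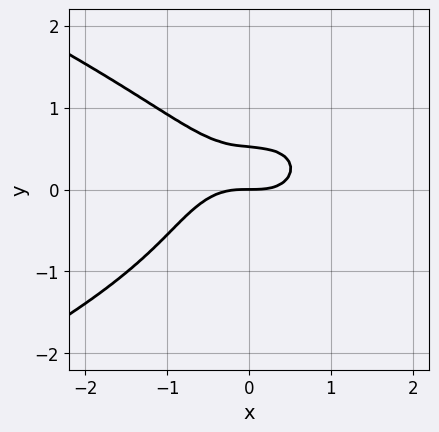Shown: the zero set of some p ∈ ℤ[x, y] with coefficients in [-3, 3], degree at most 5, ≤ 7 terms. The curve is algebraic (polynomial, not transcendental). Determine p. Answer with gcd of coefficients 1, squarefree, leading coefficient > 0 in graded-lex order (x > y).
3*y^4 + 2*x^3 + x*y^2 + 3*y^2 - 2*y

First, deg p = 4. The shape is more complex than any degree-3 curve.
Then, from the axis intercepts and sections: it crosses the y-axis at the gridline y = 0; it meets the x-axis at x = 0 (among the integer gridlines).
Finally, these observations pin down the coefficients.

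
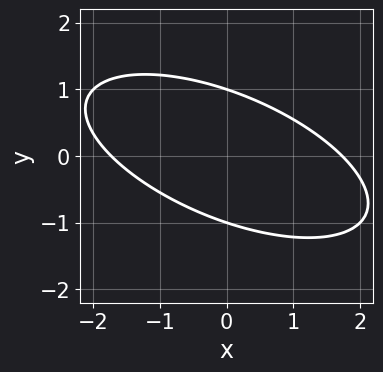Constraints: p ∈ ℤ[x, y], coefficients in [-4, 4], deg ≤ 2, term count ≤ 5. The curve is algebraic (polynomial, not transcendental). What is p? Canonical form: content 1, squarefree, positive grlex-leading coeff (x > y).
First, degree: a generic line meets the curve in up to 2 points, so deg p = 2.
Next, reading off the gridlines: among the integer gridlines, it crosses the y-axis at y ∈ {-1, 1}.
Finally, these observations pin down the coefficients.

x^2 + 2*x*y + 3*y^2 - 3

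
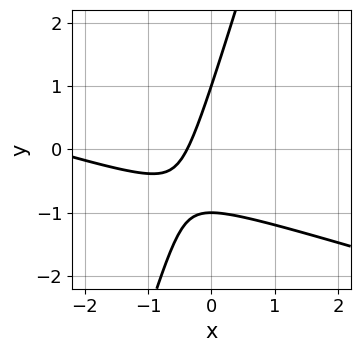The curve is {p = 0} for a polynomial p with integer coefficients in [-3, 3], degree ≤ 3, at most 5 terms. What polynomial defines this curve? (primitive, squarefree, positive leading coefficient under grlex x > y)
1. deg p = 2. The shape is more complex than any degree-1 curve.
2. Checking where it meets the axes: the y-axis gridline crossings are at y ∈ {-1, 1}.
3. Assembling these constraints gives the stated polynomial.

x^2 + 3*x*y - y^2 + 3*x + 1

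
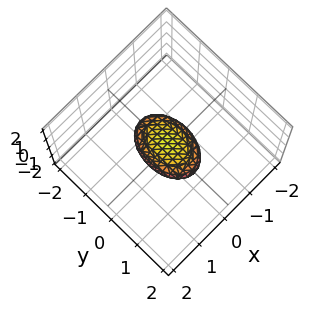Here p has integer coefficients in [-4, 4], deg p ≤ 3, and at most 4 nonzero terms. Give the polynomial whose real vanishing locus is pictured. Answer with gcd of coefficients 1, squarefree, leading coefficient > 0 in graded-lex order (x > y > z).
2*x^2 + y^2 + 3*z^2 - 1

1. Degree: bounded and convex; a quadric, so deg p = 2.
2. Symmetries: the z ↦ −z reflection is a symmetry, so z appears only in even powers; mirror symmetry x ↦ −x ⇒ only even powers of x; it's symmetric under y → −y, forcing even powers of y.
3. From the visible intercepts: the y-axis gridline crossings are at y ∈ {-1, 1}.
4. Together with the visible shape, these determine p as stated.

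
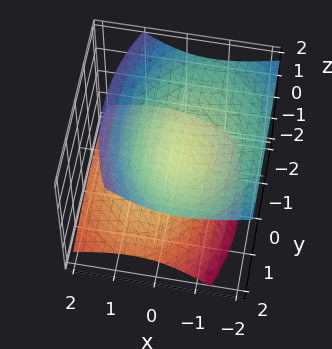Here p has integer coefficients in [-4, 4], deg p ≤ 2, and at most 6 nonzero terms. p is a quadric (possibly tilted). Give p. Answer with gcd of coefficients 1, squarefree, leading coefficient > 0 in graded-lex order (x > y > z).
2*x^2 + 2*x*z + y^2 - 3*z^2 + 1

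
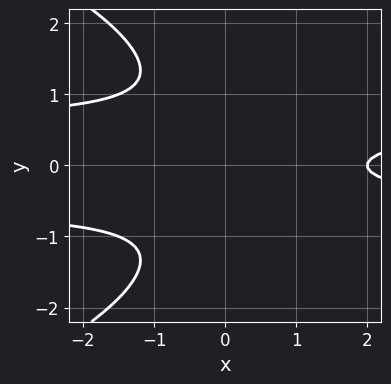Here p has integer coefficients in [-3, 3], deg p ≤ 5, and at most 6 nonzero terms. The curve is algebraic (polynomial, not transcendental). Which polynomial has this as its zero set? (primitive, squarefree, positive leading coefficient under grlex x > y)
y^4 + 3*x*y^2 - x + 2

(a) Degree: the shape is more complex than any degree-3 curve, so deg p = 4.
(b) Symmetries: the y ↦ −y reflection is a symmetry, so y appears only in even powers.
(c) Against the integer gridlines: it crosses the x-axis at the gridline x = 2; no y-intercept at any integer in the box.
(d) Matching integer coefficients to the picture gives p.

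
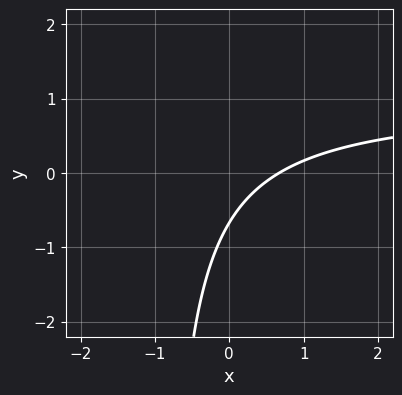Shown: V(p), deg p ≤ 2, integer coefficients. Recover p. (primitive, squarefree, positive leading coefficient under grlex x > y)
3*x*y - 3*x + 3*y + 2

(a) Degree: the shape is more complex than any degree-1 curve, so deg p = 2.
(b) Putting this together gives p.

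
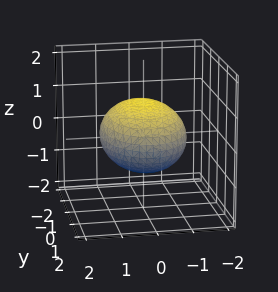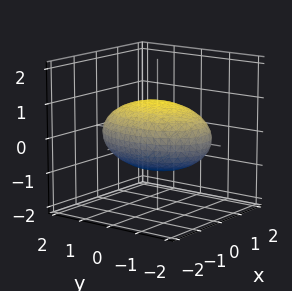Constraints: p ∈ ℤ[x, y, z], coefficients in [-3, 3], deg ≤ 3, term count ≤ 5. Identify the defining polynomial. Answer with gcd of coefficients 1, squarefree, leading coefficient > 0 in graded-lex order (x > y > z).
(a) Degree: a closed, bounded, convex surface; a quadric, so deg p = 2.
(b) Symmetries: mirror symmetry x ↦ −x ⇒ only even powers of x; mirror symmetry z ↦ −z ⇒ only even powers of z; it's symmetric under y → −y, forcing even powers of y.
(c) From the visible intercepts: among the integer gridlines, it crosses the z-axis at z ∈ {-1, 1}.
(d) These observations pin down the coefficients.

2*x^2 + y^2 + 3*z^2 - 3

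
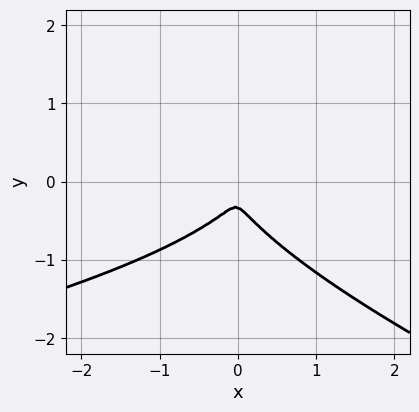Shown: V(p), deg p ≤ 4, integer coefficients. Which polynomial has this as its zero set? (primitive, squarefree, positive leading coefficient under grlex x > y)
x*y^2 + 3*y^3 + 2*x^2 + y^2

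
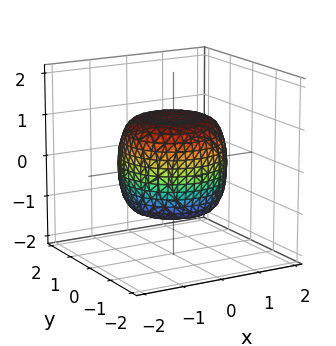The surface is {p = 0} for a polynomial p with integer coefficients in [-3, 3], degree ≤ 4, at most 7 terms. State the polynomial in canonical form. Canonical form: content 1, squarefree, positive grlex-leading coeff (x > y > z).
x^4 + 2*x^2*y^2 + y^4 - x^2 - y^2 + z^2 - 1

First, the degree is 4 — no degree-3 surface has this shape.
Then, symmetries: the surface is invariant under rotation about z: p = q(x² + y², z).
Then, from the visible intercepts: a circular section at z = -1 has radius exactly 1; among the integer gridlines, it crosses the z-axis at z ∈ {-1, 1}.
Finally, solving for integer coefficients yields p as stated.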